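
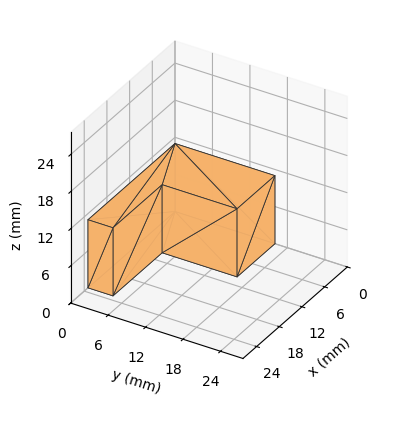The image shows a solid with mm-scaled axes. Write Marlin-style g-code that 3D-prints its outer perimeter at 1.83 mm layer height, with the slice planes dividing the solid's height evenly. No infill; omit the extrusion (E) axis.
Reading the render: the shape is an L-shaped prism: outer 23 × 16 mm, arm thicknesses ≈ 4 mm (horizontal) and 10 mm (vertical), extruded 11 mm in z (dimensions read to the nearest mm from the axis ticks). For the g-code, the solid's height is divided into equal slices at the stated Δz and each level perimeter traced with G1 moves after a G0 lift.

; perimeter-only toolpath
G21 ; units = mm
G90 ; absolute positioning
G28 ; home
; layer 1
G0 Z1.83
G0 X0.00 Y0.00
G1 X23.00 Y0.00
G1 X23.00 Y4.00
G1 X10.00 Y4.00
G1 X10.00 Y16.00
G1 X0.00 Y16.00
G1 X0.00 Y0.00
; layer 2
G0 Z3.67
G0 X0.00 Y0.00
G1 X23.00 Y0.00
G1 X23.00 Y4.00
G1 X10.00 Y4.00
G1 X10.00 Y16.00
G1 X0.00 Y16.00
G1 X0.00 Y0.00
; layer 3
G0 Z5.50
G0 X0.00 Y0.00
G1 X23.00 Y0.00
G1 X23.00 Y4.00
G1 X10.00 Y4.00
G1 X10.00 Y16.00
G1 X0.00 Y16.00
G1 X0.00 Y0.00
; layer 4
G0 Z7.33
G0 X0.00 Y0.00
G1 X23.00 Y0.00
G1 X23.00 Y4.00
G1 X10.00 Y4.00
G1 X10.00 Y16.00
G1 X0.00 Y16.00
G1 X0.00 Y0.00
; layer 5
G0 Z9.17
G0 X0.00 Y0.00
G1 X23.00 Y0.00
G1 X23.00 Y4.00
G1 X10.00 Y4.00
G1 X10.00 Y16.00
G1 X0.00 Y16.00
G1 X0.00 Y0.00
; layer 6
G0 Z11.00
G0 X0.00 Y0.00
G1 X23.00 Y0.00
G1 X23.00 Y4.00
G1 X10.00 Y4.00
G1 X10.00 Y16.00
G1 X0.00 Y16.00
G1 X0.00 Y0.00
M2 ; end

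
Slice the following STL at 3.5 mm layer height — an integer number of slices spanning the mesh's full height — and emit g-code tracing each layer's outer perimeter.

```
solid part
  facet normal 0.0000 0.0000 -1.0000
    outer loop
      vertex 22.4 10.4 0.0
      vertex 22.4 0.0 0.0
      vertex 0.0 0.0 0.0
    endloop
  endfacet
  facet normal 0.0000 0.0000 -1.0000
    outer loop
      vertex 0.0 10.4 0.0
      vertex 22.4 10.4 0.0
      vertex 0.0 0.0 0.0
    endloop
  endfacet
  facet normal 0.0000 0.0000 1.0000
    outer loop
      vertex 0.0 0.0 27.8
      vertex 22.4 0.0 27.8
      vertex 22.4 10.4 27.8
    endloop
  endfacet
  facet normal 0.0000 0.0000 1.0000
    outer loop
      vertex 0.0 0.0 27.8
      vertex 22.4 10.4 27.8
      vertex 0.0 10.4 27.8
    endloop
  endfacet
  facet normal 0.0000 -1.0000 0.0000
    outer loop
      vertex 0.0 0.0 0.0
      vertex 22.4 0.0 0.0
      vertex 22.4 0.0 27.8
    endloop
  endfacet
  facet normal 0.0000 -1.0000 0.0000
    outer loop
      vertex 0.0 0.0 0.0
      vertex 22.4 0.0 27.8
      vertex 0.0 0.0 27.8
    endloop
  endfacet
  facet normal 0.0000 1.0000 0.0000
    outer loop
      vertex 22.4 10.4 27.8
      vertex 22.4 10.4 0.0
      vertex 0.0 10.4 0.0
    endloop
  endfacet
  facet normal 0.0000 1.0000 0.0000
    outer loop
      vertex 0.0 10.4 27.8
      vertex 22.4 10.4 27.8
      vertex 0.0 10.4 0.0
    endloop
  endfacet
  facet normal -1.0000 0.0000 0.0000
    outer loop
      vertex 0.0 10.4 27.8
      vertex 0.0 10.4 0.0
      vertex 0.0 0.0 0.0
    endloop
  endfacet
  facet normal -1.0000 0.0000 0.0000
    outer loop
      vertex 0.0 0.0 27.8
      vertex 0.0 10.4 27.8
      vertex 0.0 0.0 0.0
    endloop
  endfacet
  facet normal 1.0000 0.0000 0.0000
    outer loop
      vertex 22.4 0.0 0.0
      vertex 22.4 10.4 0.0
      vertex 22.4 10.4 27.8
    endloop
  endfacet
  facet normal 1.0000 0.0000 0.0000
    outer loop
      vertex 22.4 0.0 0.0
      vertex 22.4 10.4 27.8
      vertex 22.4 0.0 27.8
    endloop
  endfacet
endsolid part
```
; perimeter-only toolpath
G21 ; units = mm
G90 ; absolute positioning
G28 ; home
; layer 1
G0 Z3.5
G0 X0.0 Y0.0
G1 X22.4 Y0.0
G1 X22.4 Y10.4
G1 X0.0 Y10.4
G1 X0.0 Y0.0
; layer 2
G0 Z7.0
G0 X0.0 Y0.0
G1 X22.4 Y0.0
G1 X22.4 Y10.4
G1 X0.0 Y10.4
G1 X0.0 Y0.0
; layer 3
G0 Z10.4
G0 X0.0 Y0.0
G1 X22.4 Y0.0
G1 X22.4 Y10.4
G1 X0.0 Y10.4
G1 X0.0 Y0.0
; layer 4
G0 Z13.9
G0 X0.0 Y0.0
G1 X22.4 Y0.0
G1 X22.4 Y10.4
G1 X0.0 Y10.4
G1 X0.0 Y0.0
; layer 5
G0 Z17.4
G0 X0.0 Y0.0
G1 X22.4 Y0.0
G1 X22.4 Y10.4
G1 X0.0 Y10.4
G1 X0.0 Y0.0
; layer 6
G0 Z20.9
G0 X0.0 Y0.0
G1 X22.4 Y0.0
G1 X22.4 Y10.4
G1 X0.0 Y10.4
G1 X0.0 Y0.0
; layer 7
G0 Z24.3
G0 X0.0 Y0.0
G1 X22.4 Y0.0
G1 X22.4 Y10.4
G1 X0.0 Y10.4
G1 X0.0 Y0.0
; layer 8
G0 Z27.8
G0 X0.0 Y0.0
G1 X22.4 Y0.0
G1 X22.4 Y10.4
G1 X0.0 Y10.4
G1 X0.0 Y0.0
M2 ; end

The solid is a rectangular box, roughly 22.4 × 10.4 mm footprint and 27.8 mm tall. Slicing at Δz = 3.5 mm — 8 equal slices spanning the solid's height, so layer i sits at z = i·h/8 — gives 8 non-empty perimeters. Each is a 4-segment closed polygon; G0 lifts to the layer z and rapids to the start vertex, then G1 traces the edges.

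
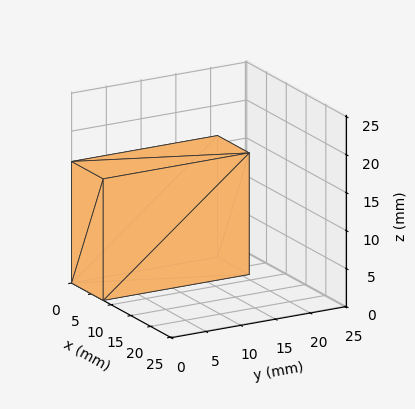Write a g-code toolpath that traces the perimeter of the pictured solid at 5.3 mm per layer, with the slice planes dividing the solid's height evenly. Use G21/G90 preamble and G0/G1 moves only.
Reading the render: the shape is a rectangular box, roughly 8 × 21 mm footprint and 16 mm tall (dimensions read to the nearest mm from the axis ticks). For the g-code, the solid's height is divided into equal slices at the stated Δz and each level perimeter traced with G1 moves after a G0 lift.

; perimeter-only toolpath
G21 ; units = mm
G90 ; absolute positioning
G28 ; home
; layer 1
G0 Z5.3
G0 X0.0 Y0.0
G1 X8.0 Y0.0
G1 X8.0 Y21.0
G1 X0.0 Y21.0
G1 X0.0 Y0.0
; layer 2
G0 Z10.7
G0 X0.0 Y0.0
G1 X8.0 Y0.0
G1 X8.0 Y21.0
G1 X0.0 Y21.0
G1 X0.0 Y0.0
; layer 3
G0 Z16.0
G0 X0.0 Y0.0
G1 X8.0 Y0.0
G1 X8.0 Y21.0
G1 X0.0 Y21.0
G1 X0.0 Y0.0
M2 ; end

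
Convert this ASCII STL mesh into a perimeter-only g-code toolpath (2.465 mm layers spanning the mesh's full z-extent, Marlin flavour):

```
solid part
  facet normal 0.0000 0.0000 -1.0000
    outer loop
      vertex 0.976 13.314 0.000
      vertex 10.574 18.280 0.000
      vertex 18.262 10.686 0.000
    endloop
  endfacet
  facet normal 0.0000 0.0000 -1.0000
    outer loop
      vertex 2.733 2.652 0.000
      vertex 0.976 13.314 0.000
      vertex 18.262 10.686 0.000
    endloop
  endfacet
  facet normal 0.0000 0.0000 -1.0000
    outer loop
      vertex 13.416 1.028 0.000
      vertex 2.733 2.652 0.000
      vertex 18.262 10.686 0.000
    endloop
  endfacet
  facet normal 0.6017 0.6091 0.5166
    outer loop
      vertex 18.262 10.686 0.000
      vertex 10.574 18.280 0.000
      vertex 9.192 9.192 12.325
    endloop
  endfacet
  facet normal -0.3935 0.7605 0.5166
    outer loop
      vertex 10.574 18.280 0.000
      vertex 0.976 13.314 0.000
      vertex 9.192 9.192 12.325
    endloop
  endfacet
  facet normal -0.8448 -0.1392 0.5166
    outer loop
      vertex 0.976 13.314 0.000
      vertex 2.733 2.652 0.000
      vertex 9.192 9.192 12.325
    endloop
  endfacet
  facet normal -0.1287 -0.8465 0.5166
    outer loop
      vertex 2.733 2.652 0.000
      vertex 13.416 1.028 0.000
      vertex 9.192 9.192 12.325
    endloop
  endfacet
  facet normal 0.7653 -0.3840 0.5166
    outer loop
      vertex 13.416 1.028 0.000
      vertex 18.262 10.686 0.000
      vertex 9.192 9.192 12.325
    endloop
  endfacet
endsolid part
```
; perimeter-only toolpath
G21 ; units = mm
G90 ; absolute positioning
G28 ; home
; layer 1
G0 Z2.465
G0 X16.448 Y10.387
G1 X10.298 Y16.462
G1 X2.619 Y12.490
G1 X4.025 Y3.960
G1 X12.571 Y2.661
G1 X16.448 Y10.387
; layer 2
G0 Z4.930
G0 X14.634 Y10.088
G1 X10.021 Y14.645
G1 X4.262 Y11.665
G1 X5.317 Y5.268
G1 X11.726 Y4.294
G1 X14.634 Y10.088
; layer 3
G0 Z7.395
G0 X12.820 Y9.790
G1 X9.745 Y12.827
G1 X5.906 Y10.841
G1 X6.608 Y6.576
G1 X10.882 Y5.926
G1 X12.820 Y9.790
; layer 4
G0 Z9.860
G0 X11.006 Y9.491
G1 X9.468 Y11.010
G1 X7.549 Y10.016
G1 X7.900 Y7.884
G1 X10.037 Y7.559
G1 X11.006 Y9.491
M2 ; end

The solid is a regular 5-sided pyramid, base circumscribed radius ≈ 9.19 mm, apex at z ≈ 12.3 mm. Slicing at Δz = 2.465 mm — 5 equal slices spanning the solid's height, so layer i sits at z = i·h/5 — gives 4 non-empty perimeters. Each is a 5-segment closed polygon; G0 lifts to the layer z and rapids to the start vertex, then G1 traces the edges. The cross-section shrinks linearly with z (the slice at the apex is degenerate and omitted).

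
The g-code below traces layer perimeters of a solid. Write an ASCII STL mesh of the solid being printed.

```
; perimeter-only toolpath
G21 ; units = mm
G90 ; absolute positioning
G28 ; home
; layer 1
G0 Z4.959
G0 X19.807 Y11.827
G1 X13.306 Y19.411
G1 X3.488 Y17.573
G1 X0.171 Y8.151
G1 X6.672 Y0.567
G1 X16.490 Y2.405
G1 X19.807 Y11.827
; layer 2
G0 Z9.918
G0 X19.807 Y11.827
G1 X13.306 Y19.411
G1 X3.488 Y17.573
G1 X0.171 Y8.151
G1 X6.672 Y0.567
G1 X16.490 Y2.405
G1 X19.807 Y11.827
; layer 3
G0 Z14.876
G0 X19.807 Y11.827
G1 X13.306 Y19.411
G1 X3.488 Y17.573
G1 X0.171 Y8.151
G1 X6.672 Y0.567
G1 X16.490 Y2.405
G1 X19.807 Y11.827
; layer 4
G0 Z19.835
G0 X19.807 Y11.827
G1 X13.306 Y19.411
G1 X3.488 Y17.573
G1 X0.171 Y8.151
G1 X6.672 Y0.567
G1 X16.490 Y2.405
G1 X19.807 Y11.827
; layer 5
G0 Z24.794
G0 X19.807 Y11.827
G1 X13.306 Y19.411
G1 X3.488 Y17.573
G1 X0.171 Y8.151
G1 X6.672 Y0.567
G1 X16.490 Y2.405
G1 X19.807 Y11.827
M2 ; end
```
solid part
  facet normal 0.0000 0.0000 -1.0000
    outer loop
      vertex 3.488 17.573 0.000
      vertex 13.306 19.411 0.000
      vertex 19.807 11.827 0.000
    endloop
  endfacet
  facet normal 0.0000 0.0000 -1.0000
    outer loop
      vertex 0.171 8.151 0.000
      vertex 3.488 17.573 0.000
      vertex 19.807 11.827 0.000
    endloop
  endfacet
  facet normal 0.0000 0.0000 -1.0000
    outer loop
      vertex 6.672 0.567 0.000
      vertex 0.171 8.151 0.000
      vertex 19.807 11.827 0.000
    endloop
  endfacet
  facet normal 0.0000 0.0000 -1.0000
    outer loop
      vertex 16.490 2.405 0.000
      vertex 6.672 0.567 0.000
      vertex 19.807 11.827 0.000
    endloop
  endfacet
  facet normal 0.0000 0.0000 1.0000
    outer loop
      vertex 19.807 11.827 24.794
      vertex 13.306 19.411 24.794
      vertex 3.488 17.573 24.794
    endloop
  endfacet
  facet normal 0.0000 0.0000 1.0000
    outer loop
      vertex 19.807 11.827 24.794
      vertex 3.488 17.573 24.794
      vertex 0.171 8.151 24.794
    endloop
  endfacet
  facet normal 0.0000 0.0000 1.0000
    outer loop
      vertex 19.807 11.827 24.794
      vertex 0.171 8.151 24.794
      vertex 6.672 0.567 24.794
    endloop
  endfacet
  facet normal 0.0000 0.0000 1.0000
    outer loop
      vertex 19.807 11.827 24.794
      vertex 6.672 0.567 24.794
      vertex 16.490 2.405 24.794
    endloop
  endfacet
  facet normal 0.7592 0.6508 0.0000
    outer loop
      vertex 19.807 11.827 0.000
      vertex 13.306 19.411 0.000
      vertex 13.306 19.411 24.794
    endloop
  endfacet
  facet normal 0.7592 0.6508 0.0000
    outer loop
      vertex 19.807 11.827 0.000
      vertex 13.306 19.411 24.794
      vertex 19.807 11.827 24.794
    endloop
  endfacet
  facet normal -0.1840 0.9829 0.0000
    outer loop
      vertex 13.306 19.411 0.000
      vertex 3.488 17.573 0.000
      vertex 3.488 17.573 24.794
    endloop
  endfacet
  facet normal -0.1840 0.9829 0.0000
    outer loop
      vertex 13.306 19.411 0.000
      vertex 3.488 17.573 24.794
      vertex 13.306 19.411 24.794
    endloop
  endfacet
  facet normal -0.9433 0.3321 0.0000
    outer loop
      vertex 3.488 17.573 0.000
      vertex 0.171 8.151 0.000
      vertex 0.171 8.151 24.794
    endloop
  endfacet
  facet normal -0.9433 0.3321 0.0000
    outer loop
      vertex 3.488 17.573 0.000
      vertex 0.171 8.151 24.794
      vertex 3.488 17.573 24.794
    endloop
  endfacet
  facet normal -0.7592 -0.6508 0.0000
    outer loop
      vertex 0.171 8.151 0.000
      vertex 6.672 0.567 0.000
      vertex 6.672 0.567 24.794
    endloop
  endfacet
  facet normal -0.7592 -0.6508 0.0000
    outer loop
      vertex 0.171 8.151 0.000
      vertex 6.672 0.567 24.794
      vertex 0.171 8.151 24.794
    endloop
  endfacet
  facet normal 0.1840 -0.9829 0.0000
    outer loop
      vertex 6.672 0.567 0.000
      vertex 16.490 2.405 0.000
      vertex 16.490 2.405 24.794
    endloop
  endfacet
  facet normal 0.1840 -0.9829 0.0000
    outer loop
      vertex 6.672 0.567 0.000
      vertex 16.490 2.405 24.794
      vertex 6.672 0.567 24.794
    endloop
  endfacet
  facet normal 0.9433 -0.3321 0.0000
    outer loop
      vertex 16.490 2.405 0.000
      vertex 19.807 11.827 0.000
      vertex 19.807 11.827 24.794
    endloop
  endfacet
  facet normal 0.9433 -0.3321 0.0000
    outer loop
      vertex 16.490 2.405 0.000
      vertex 19.807 11.827 24.794
      vertex 16.490 2.405 24.794
    endloop
  endfacet
endsolid part

The G0 Z moves step by Δz≈4.959 mm. Every layer's G1 loop is the same polygon, so the solid is a straight extrusion of it from z=0 to z≈24.8. Closing with flat bottom and top caps and triangulating gives 20 facets — a regular 6-sided prism (a cylinder approximated with 6 flat sides), circumscribed radius ≈ 9.99 mm, height ≈ 24.8 mm.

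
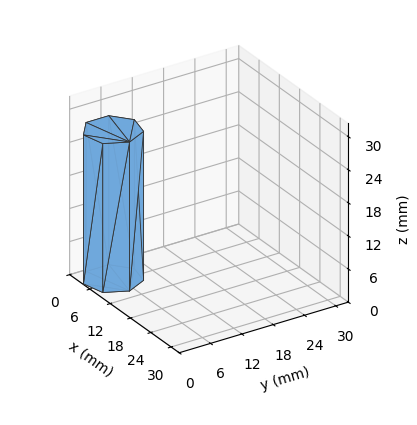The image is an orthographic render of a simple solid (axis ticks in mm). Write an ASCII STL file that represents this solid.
Reading the render: the shape is a regular 7-sided prism (a cylinder approximated with 7 flat sides), circumscribed radius ≈ 5 mm, height ≈ 27 mm (dimensions read to the nearest mm from the axis ticks). For the STL, each face is triangulated and given an outward normal.

solid part
  facet normal 0.0000 0.0000 -1.0000
    outer loop
      vertex 3.887 9.875 0.000
      vertex 8.117 8.909 0.000
      vertex 10.000 5.000 0.000
    endloop
  endfacet
  facet normal 0.0000 0.0000 -1.0000
    outer loop
      vertex 0.495 7.169 0.000
      vertex 3.887 9.875 0.000
      vertex 10.000 5.000 0.000
    endloop
  endfacet
  facet normal 0.0000 0.0000 -1.0000
    outer loop
      vertex 0.495 2.831 0.000
      vertex 0.495 7.169 0.000
      vertex 10.000 5.000 0.000
    endloop
  endfacet
  facet normal 0.0000 0.0000 -1.0000
    outer loop
      vertex 3.887 0.125 0.000
      vertex 0.495 2.831 0.000
      vertex 10.000 5.000 0.000
    endloop
  endfacet
  facet normal 0.0000 0.0000 -1.0000
    outer loop
      vertex 8.117 1.091 0.000
      vertex 3.887 0.125 0.000
      vertex 10.000 5.000 0.000
    endloop
  endfacet
  facet normal 0.0000 0.0000 1.0000
    outer loop
      vertex 10.000 5.000 27.000
      vertex 8.117 8.909 27.000
      vertex 3.887 9.875 27.000
    endloop
  endfacet
  facet normal 0.0000 0.0000 1.0000
    outer loop
      vertex 10.000 5.000 27.000
      vertex 3.887 9.875 27.000
      vertex 0.495 7.169 27.000
    endloop
  endfacet
  facet normal 0.0000 0.0000 1.0000
    outer loop
      vertex 10.000 5.000 27.000
      vertex 0.495 7.169 27.000
      vertex 0.495 2.831 27.000
    endloop
  endfacet
  facet normal 0.0000 0.0000 1.0000
    outer loop
      vertex 10.000 5.000 27.000
      vertex 0.495 2.831 27.000
      vertex 3.887 0.125 27.000
    endloop
  endfacet
  facet normal 0.0000 0.0000 1.0000
    outer loop
      vertex 10.000 5.000 27.000
      vertex 3.887 0.125 27.000
      vertex 8.117 1.091 27.000
    endloop
  endfacet
  facet normal 0.9009 0.4340 0.0000
    outer loop
      vertex 10.000 5.000 0.000
      vertex 8.117 8.909 0.000
      vertex 8.117 8.909 27.000
    endloop
  endfacet
  facet normal 0.9009 0.4340 0.0000
    outer loop
      vertex 10.000 5.000 0.000
      vertex 8.117 8.909 27.000
      vertex 10.000 5.000 27.000
    endloop
  endfacet
  facet normal 0.2226 0.9749 0.0000
    outer loop
      vertex 8.117 8.909 0.000
      vertex 3.887 9.875 0.000
      vertex 3.887 9.875 27.000
    endloop
  endfacet
  facet normal 0.2226 0.9749 0.0000
    outer loop
      vertex 8.117 8.909 0.000
      vertex 3.887 9.875 27.000
      vertex 8.117 8.909 27.000
    endloop
  endfacet
  facet normal -0.6236 0.7817 0.0000
    outer loop
      vertex 3.887 9.875 0.000
      vertex 0.495 7.169 0.000
      vertex 0.495 7.169 27.000
    endloop
  endfacet
  facet normal -0.6236 0.7817 0.0000
    outer loop
      vertex 3.887 9.875 0.000
      vertex 0.495 7.169 27.000
      vertex 3.887 9.875 27.000
    endloop
  endfacet
  facet normal -1.0000 0.0000 0.0000
    outer loop
      vertex 0.495 7.169 0.000
      vertex 0.495 2.831 0.000
      vertex 0.495 2.831 27.000
    endloop
  endfacet
  facet normal -1.0000 0.0000 0.0000
    outer loop
      vertex 0.495 7.169 0.000
      vertex 0.495 2.831 27.000
      vertex 0.495 7.169 27.000
    endloop
  endfacet
  facet normal -0.6236 -0.7817 0.0000
    outer loop
      vertex 0.495 2.831 0.000
      vertex 3.887 0.125 0.000
      vertex 3.887 0.125 27.000
    endloop
  endfacet
  facet normal -0.6236 -0.7817 0.0000
    outer loop
      vertex 0.495 2.831 0.000
      vertex 3.887 0.125 27.000
      vertex 0.495 2.831 27.000
    endloop
  endfacet
  facet normal 0.2226 -0.9749 0.0000
    outer loop
      vertex 3.887 0.125 0.000
      vertex 8.117 1.091 0.000
      vertex 8.117 1.091 27.000
    endloop
  endfacet
  facet normal 0.2226 -0.9749 0.0000
    outer loop
      vertex 3.887 0.125 0.000
      vertex 8.117 1.091 27.000
      vertex 3.887 0.125 27.000
    endloop
  endfacet
  facet normal 0.9009 -0.4340 0.0000
    outer loop
      vertex 8.117 1.091 0.000
      vertex 10.000 5.000 0.000
      vertex 10.000 5.000 27.000
    endloop
  endfacet
  facet normal 0.9009 -0.4340 0.0000
    outer loop
      vertex 8.117 1.091 0.000
      vertex 10.000 5.000 27.000
      vertex 8.117 1.091 27.000
    endloop
  endfacet
endsolid part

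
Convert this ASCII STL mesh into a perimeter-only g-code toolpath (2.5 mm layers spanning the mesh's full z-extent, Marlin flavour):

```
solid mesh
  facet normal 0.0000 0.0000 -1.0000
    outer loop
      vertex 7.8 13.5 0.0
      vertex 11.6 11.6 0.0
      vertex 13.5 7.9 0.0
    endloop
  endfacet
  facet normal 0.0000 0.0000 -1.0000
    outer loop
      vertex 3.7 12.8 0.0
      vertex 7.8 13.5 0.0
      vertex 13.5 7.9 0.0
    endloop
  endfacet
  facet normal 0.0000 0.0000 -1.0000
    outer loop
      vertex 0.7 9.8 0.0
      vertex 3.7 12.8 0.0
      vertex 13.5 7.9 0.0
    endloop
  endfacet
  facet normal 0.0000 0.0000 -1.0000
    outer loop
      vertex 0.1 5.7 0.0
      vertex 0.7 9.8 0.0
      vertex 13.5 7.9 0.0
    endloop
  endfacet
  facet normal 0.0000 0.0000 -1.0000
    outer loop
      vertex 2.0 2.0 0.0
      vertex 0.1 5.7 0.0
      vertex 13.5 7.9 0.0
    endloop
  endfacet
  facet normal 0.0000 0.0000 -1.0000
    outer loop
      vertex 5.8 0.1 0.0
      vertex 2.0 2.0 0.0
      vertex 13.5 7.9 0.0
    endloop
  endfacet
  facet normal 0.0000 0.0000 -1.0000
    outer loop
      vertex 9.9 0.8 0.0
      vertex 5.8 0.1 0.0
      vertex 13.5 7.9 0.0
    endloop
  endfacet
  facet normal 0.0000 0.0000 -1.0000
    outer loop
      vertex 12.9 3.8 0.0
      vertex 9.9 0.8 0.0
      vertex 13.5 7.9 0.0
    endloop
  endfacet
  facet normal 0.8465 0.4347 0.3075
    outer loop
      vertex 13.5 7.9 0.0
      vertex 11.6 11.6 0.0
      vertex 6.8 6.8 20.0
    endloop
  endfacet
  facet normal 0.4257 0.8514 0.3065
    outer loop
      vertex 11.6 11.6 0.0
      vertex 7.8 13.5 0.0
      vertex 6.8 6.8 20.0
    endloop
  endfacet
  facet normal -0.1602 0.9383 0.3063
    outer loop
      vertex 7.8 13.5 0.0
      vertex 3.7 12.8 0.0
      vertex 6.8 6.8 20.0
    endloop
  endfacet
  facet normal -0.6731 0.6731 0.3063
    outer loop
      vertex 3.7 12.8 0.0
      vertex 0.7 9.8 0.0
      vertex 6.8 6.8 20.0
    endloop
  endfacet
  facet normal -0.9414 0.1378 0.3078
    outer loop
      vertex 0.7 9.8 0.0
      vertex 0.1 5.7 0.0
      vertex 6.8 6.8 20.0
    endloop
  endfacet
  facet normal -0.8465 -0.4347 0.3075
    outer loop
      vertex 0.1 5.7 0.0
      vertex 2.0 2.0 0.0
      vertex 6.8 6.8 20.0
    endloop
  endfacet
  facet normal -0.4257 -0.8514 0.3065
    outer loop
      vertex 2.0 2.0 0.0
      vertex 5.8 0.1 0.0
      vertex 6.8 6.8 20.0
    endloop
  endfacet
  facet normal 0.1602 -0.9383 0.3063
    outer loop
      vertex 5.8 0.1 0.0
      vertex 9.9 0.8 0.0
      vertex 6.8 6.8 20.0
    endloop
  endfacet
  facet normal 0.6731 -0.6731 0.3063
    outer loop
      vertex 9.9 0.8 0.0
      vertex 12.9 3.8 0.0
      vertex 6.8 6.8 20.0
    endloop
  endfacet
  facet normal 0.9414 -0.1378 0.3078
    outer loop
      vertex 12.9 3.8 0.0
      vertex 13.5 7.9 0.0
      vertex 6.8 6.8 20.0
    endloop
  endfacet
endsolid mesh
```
; perimeter-only toolpath
G21 ; units = mm
G90 ; absolute positioning
G28 ; home
; layer 1
G0 Z2.5
G0 X12.7 Y7.8
G1 X11.0 Y11.0
G1 X7.7 Y12.7
G1 X4.1 Y12.1
G1 X1.5 Y9.4
G1 X0.9 Y5.8
G1 X2.6 Y2.6
G1 X5.9 Y0.9
G1 X9.5 Y1.6
G1 X12.1 Y4.2
G1 X12.7 Y7.8
; layer 2
G0 Z5.0
G0 X11.8 Y7.6
G1 X10.4 Y10.4
G1 X7.5 Y11.8
G1 X4.5 Y11.3
G1 X2.2 Y9.1
G1 X1.8 Y6.0
G1 X3.2 Y3.2
G1 X6.0 Y1.8
G1 X9.1 Y2.3
G1 X11.4 Y4.5
G1 X11.8 Y7.6
; layer 3
G0 Z7.5
G0 X11.0 Y7.5
G1 X9.8 Y9.8
G1 X7.4 Y11.0
G1 X4.9 Y10.6
G1 X3.0 Y8.7
G1 X2.6 Y6.1
G1 X3.8 Y3.8
G1 X6.2 Y2.6
G1 X8.7 Y3.0
G1 X10.6 Y4.9
G1 X11.0 Y7.5
; layer 4
G0 Z10.0
G0 X10.2 Y7.3
G1 X9.2 Y9.2
G1 X7.3 Y10.2
G1 X5.2 Y9.8
G1 X3.8 Y8.3
G1 X3.4 Y6.2
G1 X4.4 Y4.4
G1 X6.3 Y3.4
G1 X8.3 Y3.8
G1 X9.8 Y5.3
G1 X10.2 Y7.3
; layer 5
G0 Z12.5
G0 X9.3 Y7.2
G1 X8.6 Y8.6
G1 X7.2 Y9.3
G1 X5.6 Y9.1
G1 X4.5 Y7.9
G1 X4.3 Y6.4
G1 X5.0 Y5.0
G1 X6.4 Y4.3
G1 X8.0 Y4.5
G1 X9.1 Y5.7
G1 X9.3 Y7.2
; layer 6
G0 Z15.0
G0 X8.5 Y7.1
G1 X8.0 Y8.0
G1 X7.0 Y8.5
G1 X6.0 Y8.3
G1 X5.3 Y7.5
G1 X5.1 Y6.5
G1 X5.6 Y5.6
G1 X6.5 Y5.1
G1 X7.6 Y5.3
G1 X8.3 Y6.0
G1 X8.5 Y7.1
; layer 7
G0 Z17.5
G0 X7.6 Y6.9
G1 X7.4 Y7.4
G1 X6.9 Y7.6
G1 X6.4 Y7.6
G1 X6.0 Y7.2
G1 X6.0 Y6.7
G1 X6.2 Y6.2
G1 X6.7 Y6.0
G1 X7.2 Y6.0
G1 X7.6 Y6.4
G1 X7.6 Y6.9
M2 ; end

The solid is a regular 10-sided pyramid, base circumscribed radius ≈ 6.8 mm, apex at z ≈ 20 mm. Slicing at Δz = 2.5 mm — 8 equal slices spanning the solid's height, so layer i sits at z = i·h/8 — gives 7 non-empty perimeters. Each is a 10-segment closed polygon; G0 lifts to the layer z and rapids to the start vertex, then G1 traces the edges. The cross-section shrinks linearly with z (the slice at the apex is degenerate and omitted).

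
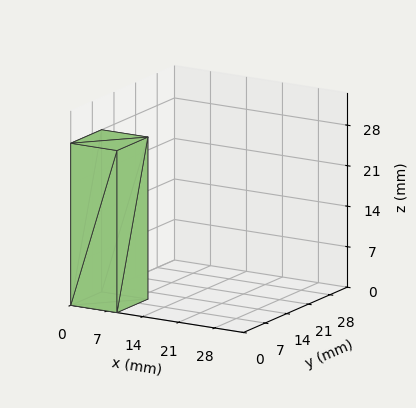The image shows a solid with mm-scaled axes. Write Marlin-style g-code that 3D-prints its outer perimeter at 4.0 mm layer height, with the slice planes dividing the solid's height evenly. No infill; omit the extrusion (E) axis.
Reading the render: the shape is a rectangular box, roughly 9 × 10 mm footprint and 28 mm tall (dimensions read to the nearest mm from the axis ticks). For the g-code, the solid's height is divided into equal slices at the stated Δz and each level perimeter traced with G1 moves after a G0 lift.

; perimeter-only toolpath
G21 ; units = mm
G90 ; absolute positioning
G28 ; home
; layer 1
G0 Z4.0
G0 X0.0 Y0.0
G1 X9.0 Y0.0
G1 X9.0 Y10.0
G1 X0.0 Y10.0
G1 X0.0 Y0.0
; layer 2
G0 Z8.0
G0 X0.0 Y0.0
G1 X9.0 Y0.0
G1 X9.0 Y10.0
G1 X0.0 Y10.0
G1 X0.0 Y0.0
; layer 3
G0 Z12.0
G0 X0.0 Y0.0
G1 X9.0 Y0.0
G1 X9.0 Y10.0
G1 X0.0 Y10.0
G1 X0.0 Y0.0
; layer 4
G0 Z16.0
G0 X0.0 Y0.0
G1 X9.0 Y0.0
G1 X9.0 Y10.0
G1 X0.0 Y10.0
G1 X0.0 Y0.0
; layer 5
G0 Z20.0
G0 X0.0 Y0.0
G1 X9.0 Y0.0
G1 X9.0 Y10.0
G1 X0.0 Y10.0
G1 X0.0 Y0.0
; layer 6
G0 Z24.0
G0 X0.0 Y0.0
G1 X9.0 Y0.0
G1 X9.0 Y10.0
G1 X0.0 Y10.0
G1 X0.0 Y0.0
; layer 7
G0 Z28.0
G0 X0.0 Y0.0
G1 X9.0 Y0.0
G1 X9.0 Y10.0
G1 X0.0 Y10.0
G1 X0.0 Y0.0
M2 ; end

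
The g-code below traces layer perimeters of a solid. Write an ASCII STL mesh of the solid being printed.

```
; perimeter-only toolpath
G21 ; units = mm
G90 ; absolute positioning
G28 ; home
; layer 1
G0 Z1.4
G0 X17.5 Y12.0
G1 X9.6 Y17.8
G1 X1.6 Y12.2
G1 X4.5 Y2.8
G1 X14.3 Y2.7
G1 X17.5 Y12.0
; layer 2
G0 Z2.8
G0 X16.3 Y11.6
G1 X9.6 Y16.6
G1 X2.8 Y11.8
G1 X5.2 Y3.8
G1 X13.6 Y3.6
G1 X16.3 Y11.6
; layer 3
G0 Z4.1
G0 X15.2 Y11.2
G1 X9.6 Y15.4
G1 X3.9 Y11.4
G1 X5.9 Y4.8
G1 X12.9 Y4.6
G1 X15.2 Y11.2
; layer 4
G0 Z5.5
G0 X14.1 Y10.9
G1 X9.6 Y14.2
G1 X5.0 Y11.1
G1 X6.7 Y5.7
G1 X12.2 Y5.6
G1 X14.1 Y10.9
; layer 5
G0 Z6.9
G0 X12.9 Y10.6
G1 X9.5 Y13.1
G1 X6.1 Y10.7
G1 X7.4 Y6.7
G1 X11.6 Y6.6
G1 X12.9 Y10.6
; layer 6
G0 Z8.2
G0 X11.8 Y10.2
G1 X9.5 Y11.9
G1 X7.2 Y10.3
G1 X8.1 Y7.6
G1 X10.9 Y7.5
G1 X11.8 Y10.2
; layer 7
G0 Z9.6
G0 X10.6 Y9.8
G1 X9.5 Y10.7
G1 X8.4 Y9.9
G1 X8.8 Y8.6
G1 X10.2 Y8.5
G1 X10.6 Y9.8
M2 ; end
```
solid part
  facet normal 0.0000 0.0000 -1.0000
    outer loop
      vertex 0.5 12.6 0.0
      vertex 9.6 19.0 0.0
      vertex 18.6 12.3 0.0
    endloop
  endfacet
  facet normal 0.0000 0.0000 -1.0000
    outer loop
      vertex 3.8 1.9 0.0
      vertex 0.5 12.6 0.0
      vertex 18.6 12.3 0.0
    endloop
  endfacet
  facet normal 0.0000 0.0000 -1.0000
    outer loop
      vertex 15.0 1.7 0.0
      vertex 3.8 1.9 0.0
      vertex 18.6 12.3 0.0
    endloop
  endfacet
  facet normal 0.4896 0.6577 0.5725
    outer loop
      vertex 18.6 12.3 0.0
      vertex 9.6 19.0 0.0
      vertex 9.5 9.5 11.0
    endloop
  endfacet
  facet normal -0.4710 0.6697 0.5741
    outer loop
      vertex 9.6 19.0 0.0
      vertex 0.5 12.6 0.0
      vertex 9.5 9.5 11.0
    endloop
  endfacet
  facet normal -0.7833 -0.2416 0.5728
    outer loop
      vertex 0.5 12.6 0.0
      vertex 3.8 1.9 0.0
      vertex 9.5 9.5 11.0
    endloop
  endfacet
  facet normal -0.0146 -0.8191 0.5735
    outer loop
      vertex 3.8 1.9 0.0
      vertex 15.0 1.7 0.0
      vertex 9.5 9.5 11.0
    endloop
  endfacet
  facet normal 0.7752 -0.2633 0.5743
    outer loop
      vertex 15.0 1.7 0.0
      vertex 18.6 12.3 0.0
      vertex 9.5 9.5 11.0
    endloop
  endfacet
endsolid part

The G0 Z moves step by Δz≈1.4 mm. The G1 loops shrink linearly with z, so the solid tapers from its base footprint up to z≈11. Closing with a flat bottom cap and the tapered top and triangulating gives 8 facets — a regular 5-sided pyramid, base circumscribed radius ≈ 9.5 mm, apex at z ≈ 11 mm.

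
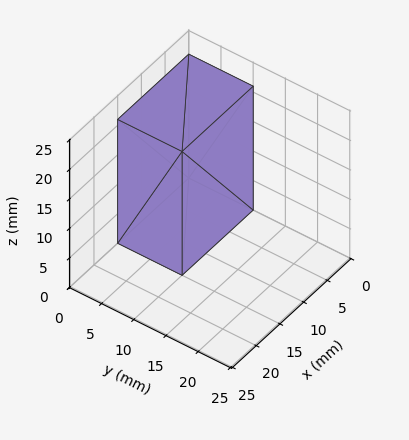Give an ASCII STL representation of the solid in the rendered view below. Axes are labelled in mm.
Reading the render: the shape is a rectangular box, roughly 15 × 10 mm footprint and 21 mm tall (dimensions read to the nearest mm from the axis ticks). For the STL, each face is triangulated and given an outward normal.

solid part
  facet normal 0.0000 0.0000 -1.0000
    outer loop
      vertex 15.000 10.000 0.000
      vertex 15.000 0.000 0.000
      vertex 0.000 0.000 0.000
    endloop
  endfacet
  facet normal 0.0000 0.0000 -1.0000
    outer loop
      vertex 0.000 10.000 0.000
      vertex 15.000 10.000 0.000
      vertex 0.000 0.000 0.000
    endloop
  endfacet
  facet normal 0.0000 0.0000 1.0000
    outer loop
      vertex 0.000 0.000 21.000
      vertex 15.000 0.000 21.000
      vertex 15.000 10.000 21.000
    endloop
  endfacet
  facet normal 0.0000 0.0000 1.0000
    outer loop
      vertex 0.000 0.000 21.000
      vertex 15.000 10.000 21.000
      vertex 0.000 10.000 21.000
    endloop
  endfacet
  facet normal 0.0000 -1.0000 0.0000
    outer loop
      vertex 0.000 0.000 0.000
      vertex 15.000 0.000 0.000
      vertex 15.000 0.000 21.000
    endloop
  endfacet
  facet normal 0.0000 -1.0000 0.0000
    outer loop
      vertex 0.000 0.000 0.000
      vertex 15.000 0.000 21.000
      vertex 0.000 0.000 21.000
    endloop
  endfacet
  facet normal 0.0000 1.0000 0.0000
    outer loop
      vertex 15.000 10.000 21.000
      vertex 15.000 10.000 0.000
      vertex 0.000 10.000 0.000
    endloop
  endfacet
  facet normal 0.0000 1.0000 0.0000
    outer loop
      vertex 0.000 10.000 21.000
      vertex 15.000 10.000 21.000
      vertex 0.000 10.000 0.000
    endloop
  endfacet
  facet normal -1.0000 0.0000 0.0000
    outer loop
      vertex 0.000 10.000 21.000
      vertex 0.000 10.000 0.000
      vertex 0.000 0.000 0.000
    endloop
  endfacet
  facet normal -1.0000 0.0000 0.0000
    outer loop
      vertex 0.000 0.000 21.000
      vertex 0.000 10.000 21.000
      vertex 0.000 0.000 0.000
    endloop
  endfacet
  facet normal 1.0000 0.0000 0.0000
    outer loop
      vertex 15.000 0.000 0.000
      vertex 15.000 10.000 0.000
      vertex 15.000 10.000 21.000
    endloop
  endfacet
  facet normal 1.0000 0.0000 0.0000
    outer loop
      vertex 15.000 0.000 0.000
      vertex 15.000 10.000 21.000
      vertex 15.000 0.000 21.000
    endloop
  endfacet
endsolid part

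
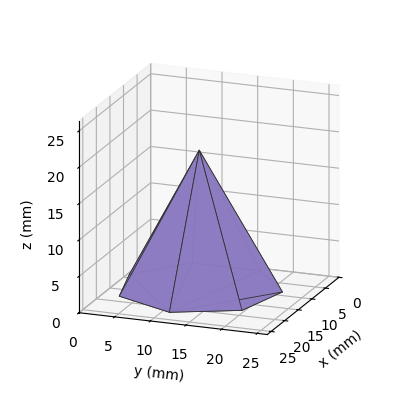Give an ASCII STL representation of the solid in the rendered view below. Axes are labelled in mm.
Reading the render: the shape is a regular 7-sided pyramid, base circumscribed radius ≈ 11 mm, apex at z ≈ 19 mm (dimensions read to the nearest mm from the axis ticks). For the STL, each face is triangulated and given an outward normal.

solid part
  facet normal 0.0000 0.0000 -1.0000
    outer loop
      vertex 8.552 21.724 0.000
      vertex 17.858 19.600 0.000
      vertex 22.000 11.000 0.000
    endloop
  endfacet
  facet normal 0.0000 0.0000 -1.0000
    outer loop
      vertex 1.089 15.773 0.000
      vertex 8.552 21.724 0.000
      vertex 22.000 11.000 0.000
    endloop
  endfacet
  facet normal 0.0000 0.0000 -1.0000
    outer loop
      vertex 1.089 6.227 0.000
      vertex 1.089 15.773 0.000
      vertex 22.000 11.000 0.000
    endloop
  endfacet
  facet normal 0.0000 0.0000 -1.0000
    outer loop
      vertex 8.552 0.276 0.000
      vertex 1.089 6.227 0.000
      vertex 22.000 11.000 0.000
    endloop
  endfacet
  facet normal 0.0000 0.0000 -1.0000
    outer loop
      vertex 17.858 2.400 0.000
      vertex 8.552 0.276 0.000
      vertex 22.000 11.000 0.000
    endloop
  endfacet
  facet normal 0.7988 0.3847 0.4625
    outer loop
      vertex 22.000 11.000 0.000
      vertex 17.858 19.600 0.000
      vertex 11.000 11.000 19.000
    endloop
  endfacet
  facet normal 0.1973 0.8644 0.4625
    outer loop
      vertex 17.858 19.600 0.000
      vertex 8.552 21.724 0.000
      vertex 11.000 11.000 19.000
    endloop
  endfacet
  facet normal -0.5528 0.6932 0.4625
    outer loop
      vertex 8.552 21.724 0.000
      vertex 1.089 15.773 0.000
      vertex 11.000 11.000 19.000
    endloop
  endfacet
  facet normal -0.8866 0.0000 0.4625
    outer loop
      vertex 1.089 15.773 0.000
      vertex 1.089 6.227 0.000
      vertex 11.000 11.000 19.000
    endloop
  endfacet
  facet normal -0.5528 -0.6932 0.4625
    outer loop
      vertex 1.089 6.227 0.000
      vertex 8.552 0.276 0.000
      vertex 11.000 11.000 19.000
    endloop
  endfacet
  facet normal 0.1973 -0.8644 0.4625
    outer loop
      vertex 8.552 0.276 0.000
      vertex 17.858 2.400 0.000
      vertex 11.000 11.000 19.000
    endloop
  endfacet
  facet normal 0.7988 -0.3847 0.4625
    outer loop
      vertex 17.858 2.400 0.000
      vertex 22.000 11.000 0.000
      vertex 11.000 11.000 19.000
    endloop
  endfacet
endsolid part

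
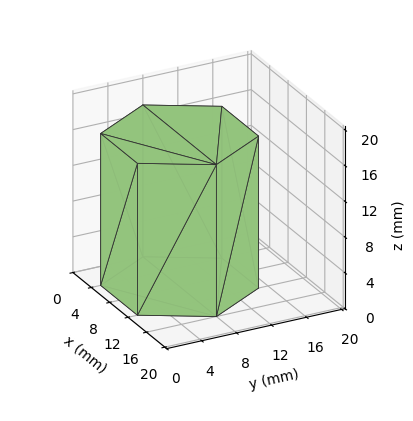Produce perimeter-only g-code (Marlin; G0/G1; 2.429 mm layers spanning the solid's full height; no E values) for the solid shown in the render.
Reading the render: the shape is a regular 6-sided prism (a cylinder approximated with 6 flat sides), circumscribed radius ≈ 8 mm, height ≈ 17 mm (dimensions read to the nearest mm from the axis ticks). For the g-code, the solid's height is divided into equal slices at the stated Δz and each level perimeter traced with G1 moves after a G0 lift.

; perimeter-only toolpath
G21 ; units = mm
G90 ; absolute positioning
G28 ; home
; layer 1
G0 Z2.429
G0 X16.000 Y8.000
G1 X12.000 Y14.928
G1 X4.000 Y14.928
G1 X0.000 Y8.000
G1 X4.000 Y1.072
G1 X12.000 Y1.072
G1 X16.000 Y8.000
; layer 2
G0 Z4.857
G0 X16.000 Y8.000
G1 X12.000 Y14.928
G1 X4.000 Y14.928
G1 X0.000 Y8.000
G1 X4.000 Y1.072
G1 X12.000 Y1.072
G1 X16.000 Y8.000
; layer 3
G0 Z7.286
G0 X16.000 Y8.000
G1 X12.000 Y14.928
G1 X4.000 Y14.928
G1 X0.000 Y8.000
G1 X4.000 Y1.072
G1 X12.000 Y1.072
G1 X16.000 Y8.000
; layer 4
G0 Z9.714
G0 X16.000 Y8.000
G1 X12.000 Y14.928
G1 X4.000 Y14.928
G1 X0.000 Y8.000
G1 X4.000 Y1.072
G1 X12.000 Y1.072
G1 X16.000 Y8.000
; layer 5
G0 Z12.143
G0 X16.000 Y8.000
G1 X12.000 Y14.928
G1 X4.000 Y14.928
G1 X0.000 Y8.000
G1 X4.000 Y1.072
G1 X12.000 Y1.072
G1 X16.000 Y8.000
; layer 6
G0 Z14.571
G0 X16.000 Y8.000
G1 X12.000 Y14.928
G1 X4.000 Y14.928
G1 X0.000 Y8.000
G1 X4.000 Y1.072
G1 X12.000 Y1.072
G1 X16.000 Y8.000
; layer 7
G0 Z17.000
G0 X16.000 Y8.000
G1 X12.000 Y14.928
G1 X4.000 Y14.928
G1 X0.000 Y8.000
G1 X4.000 Y1.072
G1 X12.000 Y1.072
G1 X16.000 Y8.000
M2 ; end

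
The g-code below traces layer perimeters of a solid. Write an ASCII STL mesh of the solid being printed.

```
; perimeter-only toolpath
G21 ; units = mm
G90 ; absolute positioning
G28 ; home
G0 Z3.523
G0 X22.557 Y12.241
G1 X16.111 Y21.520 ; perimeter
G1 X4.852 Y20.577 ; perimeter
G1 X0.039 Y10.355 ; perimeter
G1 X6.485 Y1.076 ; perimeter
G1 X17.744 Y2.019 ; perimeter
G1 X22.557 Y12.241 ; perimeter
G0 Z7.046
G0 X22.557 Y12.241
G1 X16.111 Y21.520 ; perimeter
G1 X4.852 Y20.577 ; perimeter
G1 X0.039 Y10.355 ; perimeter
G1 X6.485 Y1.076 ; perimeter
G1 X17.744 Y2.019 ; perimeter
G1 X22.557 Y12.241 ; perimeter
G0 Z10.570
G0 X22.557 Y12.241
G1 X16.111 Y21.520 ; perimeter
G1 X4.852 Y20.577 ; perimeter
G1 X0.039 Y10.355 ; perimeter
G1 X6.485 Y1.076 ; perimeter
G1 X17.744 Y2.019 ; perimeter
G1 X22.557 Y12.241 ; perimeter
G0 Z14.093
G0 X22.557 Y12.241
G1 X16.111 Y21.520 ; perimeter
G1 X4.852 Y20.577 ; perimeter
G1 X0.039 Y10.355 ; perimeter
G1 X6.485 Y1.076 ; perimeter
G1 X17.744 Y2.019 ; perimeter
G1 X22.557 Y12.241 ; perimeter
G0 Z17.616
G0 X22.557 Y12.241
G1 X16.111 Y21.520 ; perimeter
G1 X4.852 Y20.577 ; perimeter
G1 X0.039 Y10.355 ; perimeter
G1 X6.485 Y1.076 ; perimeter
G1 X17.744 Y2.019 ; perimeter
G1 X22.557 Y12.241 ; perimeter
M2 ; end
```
solid part
  facet normal 0.0000 0.0000 -1.0000
    outer loop
      vertex 4.852 20.577 0.000
      vertex 16.111 21.520 0.000
      vertex 22.557 12.241 0.000
    endloop
  endfacet
  facet normal 0.0000 0.0000 -1.0000
    outer loop
      vertex 0.039 10.355 0.000
      vertex 4.852 20.577 0.000
      vertex 22.557 12.241 0.000
    endloop
  endfacet
  facet normal 0.0000 0.0000 -1.0000
    outer loop
      vertex 6.485 1.076 0.000
      vertex 0.039 10.355 0.000
      vertex 22.557 12.241 0.000
    endloop
  endfacet
  facet normal 0.0000 0.0000 -1.0000
    outer loop
      vertex 17.744 2.019 0.000
      vertex 6.485 1.076 0.000
      vertex 22.557 12.241 0.000
    endloop
  endfacet
  facet normal 0.0000 0.0000 1.0000
    outer loop
      vertex 22.557 12.241 17.616
      vertex 16.111 21.520 17.616
      vertex 4.852 20.577 17.616
    endloop
  endfacet
  facet normal 0.0000 0.0000 1.0000
    outer loop
      vertex 22.557 12.241 17.616
      vertex 4.852 20.577 17.616
      vertex 0.039 10.355 17.616
    endloop
  endfacet
  facet normal 0.0000 0.0000 1.0000
    outer loop
      vertex 22.557 12.241 17.616
      vertex 0.039 10.355 17.616
      vertex 6.485 1.076 17.616
    endloop
  endfacet
  facet normal 0.0000 0.0000 1.0000
    outer loop
      vertex 22.557 12.241 17.616
      vertex 6.485 1.076 17.616
      vertex 17.744 2.019 17.616
    endloop
  endfacet
  facet normal 0.8213 0.5705 0.0000
    outer loop
      vertex 22.557 12.241 0.000
      vertex 16.111 21.520 0.000
      vertex 16.111 21.520 17.616
    endloop
  endfacet
  facet normal 0.8213 0.5705 0.0000
    outer loop
      vertex 22.557 12.241 0.000
      vertex 16.111 21.520 17.616
      vertex 22.557 12.241 17.616
    endloop
  endfacet
  facet normal -0.0835 0.9965 0.0000
    outer loop
      vertex 16.111 21.520 0.000
      vertex 4.852 20.577 0.000
      vertex 4.852 20.577 17.616
    endloop
  endfacet
  facet normal -0.0835 0.9965 0.0000
    outer loop
      vertex 16.111 21.520 0.000
      vertex 4.852 20.577 17.616
      vertex 16.111 21.520 17.616
    endloop
  endfacet
  facet normal -0.9047 0.4260 0.0000
    outer loop
      vertex 4.852 20.577 0.000
      vertex 0.039 10.355 0.000
      vertex 0.039 10.355 17.616
    endloop
  endfacet
  facet normal -0.9047 0.4260 0.0000
    outer loop
      vertex 4.852 20.577 0.000
      vertex 0.039 10.355 17.616
      vertex 4.852 20.577 17.616
    endloop
  endfacet
  facet normal -0.8213 -0.5705 0.0000
    outer loop
      vertex 0.039 10.355 0.000
      vertex 6.485 1.076 0.000
      vertex 6.485 1.076 17.616
    endloop
  endfacet
  facet normal -0.8213 -0.5705 0.0000
    outer loop
      vertex 0.039 10.355 0.000
      vertex 6.485 1.076 17.616
      vertex 0.039 10.355 17.616
    endloop
  endfacet
  facet normal 0.0835 -0.9965 0.0000
    outer loop
      vertex 6.485 1.076 0.000
      vertex 17.744 2.019 0.000
      vertex 17.744 2.019 17.616
    endloop
  endfacet
  facet normal 0.0835 -0.9965 0.0000
    outer loop
      vertex 6.485 1.076 0.000
      vertex 17.744 2.019 17.616
      vertex 6.485 1.076 17.616
    endloop
  endfacet
  facet normal 0.9047 -0.4260 0.0000
    outer loop
      vertex 17.744 2.019 0.000
      vertex 22.557 12.241 0.000
      vertex 22.557 12.241 17.616
    endloop
  endfacet
  facet normal 0.9047 -0.4260 0.0000
    outer loop
      vertex 17.744 2.019 0.000
      vertex 22.557 12.241 17.616
      vertex 17.744 2.019 17.616
    endloop
  endfacet
endsolid part

The G0 Z moves step by Δz≈3.523 mm. Every layer's G1 loop is the same polygon, so the solid is a straight extrusion of it from z=0 to z≈17.6. Closing with flat bottom and top caps and triangulating gives 20 facets — a regular 6-sided prism (a cylinder approximated with 6 flat sides), circumscribed radius ≈ 11.3 mm, height ≈ 17.6 mm.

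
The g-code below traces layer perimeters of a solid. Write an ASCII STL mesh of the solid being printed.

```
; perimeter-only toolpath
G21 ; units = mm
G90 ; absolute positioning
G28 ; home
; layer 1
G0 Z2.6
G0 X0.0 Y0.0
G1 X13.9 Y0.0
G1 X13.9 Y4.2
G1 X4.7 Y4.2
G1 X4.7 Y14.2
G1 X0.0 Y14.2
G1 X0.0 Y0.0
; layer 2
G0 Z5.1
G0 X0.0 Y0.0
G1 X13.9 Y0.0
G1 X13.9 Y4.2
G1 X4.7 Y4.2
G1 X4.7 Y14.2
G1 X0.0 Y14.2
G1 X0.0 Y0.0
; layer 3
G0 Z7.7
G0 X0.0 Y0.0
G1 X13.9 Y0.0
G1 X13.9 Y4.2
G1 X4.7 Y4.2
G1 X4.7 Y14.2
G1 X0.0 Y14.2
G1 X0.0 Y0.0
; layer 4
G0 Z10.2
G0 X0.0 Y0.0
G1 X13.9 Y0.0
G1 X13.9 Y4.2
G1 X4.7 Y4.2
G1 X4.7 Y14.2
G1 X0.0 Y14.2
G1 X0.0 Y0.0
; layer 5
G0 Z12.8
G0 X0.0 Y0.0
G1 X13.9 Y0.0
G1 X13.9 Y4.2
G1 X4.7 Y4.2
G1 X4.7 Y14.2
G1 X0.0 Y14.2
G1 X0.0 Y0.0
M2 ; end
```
solid part
  facet normal 0.0000 0.0000 -1.0000
    outer loop
      vertex 13.9 4.2 0.0
      vertex 13.9 0.0 0.0
      vertex 0.0 0.0 0.0
    endloop
  endfacet
  facet normal 0.0000 0.0000 -1.0000
    outer loop
      vertex 4.7 4.2 0.0
      vertex 13.9 4.2 0.0
      vertex 0.0 0.0 0.0
    endloop
  endfacet
  facet normal 0.0000 0.0000 -1.0000
    outer loop
      vertex 4.7 14.2 0.0
      vertex 4.7 4.2 0.0
      vertex 0.0 0.0 0.0
    endloop
  endfacet
  facet normal 0.0000 0.0000 -1.0000
    outer loop
      vertex 0.0 14.2 0.0
      vertex 4.7 14.2 0.0
      vertex 0.0 0.0 0.0
    endloop
  endfacet
  facet normal 0.0000 0.0000 1.0000
    outer loop
      vertex 0.0 0.0 12.8
      vertex 13.9 0.0 12.8
      vertex 13.9 4.2 12.8
    endloop
  endfacet
  facet normal 0.0000 0.0000 1.0000
    outer loop
      vertex 0.0 0.0 12.8
      vertex 13.9 4.2 12.8
      vertex 4.7 4.2 12.8
    endloop
  endfacet
  facet normal 0.0000 0.0000 1.0000
    outer loop
      vertex 0.0 0.0 12.8
      vertex 4.7 4.2 12.8
      vertex 4.7 14.2 12.8
    endloop
  endfacet
  facet normal 0.0000 0.0000 1.0000
    outer loop
      vertex 0.0 0.0 12.8
      vertex 4.7 14.2 12.8
      vertex 0.0 14.2 12.8
    endloop
  endfacet
  facet normal 0.0000 -1.0000 0.0000
    outer loop
      vertex 0.0 0.0 0.0
      vertex 13.9 0.0 0.0
      vertex 13.9 0.0 12.8
    endloop
  endfacet
  facet normal 0.0000 -1.0000 0.0000
    outer loop
      vertex 0.0 0.0 0.0
      vertex 13.9 0.0 12.8
      vertex 0.0 0.0 12.8
    endloop
  endfacet
  facet normal 1.0000 0.0000 0.0000
    outer loop
      vertex 13.9 0.0 0.0
      vertex 13.9 4.2 0.0
      vertex 13.9 4.2 12.8
    endloop
  endfacet
  facet normal 1.0000 0.0000 0.0000
    outer loop
      vertex 13.9 0.0 0.0
      vertex 13.9 4.2 12.8
      vertex 13.9 0.0 12.8
    endloop
  endfacet
  facet normal 0.0000 1.0000 0.0000
    outer loop
      vertex 13.9 4.2 0.0
      vertex 4.7 4.2 0.0
      vertex 4.7 4.2 12.8
    endloop
  endfacet
  facet normal 0.0000 1.0000 0.0000
    outer loop
      vertex 13.9 4.2 0.0
      vertex 4.7 4.2 12.8
      vertex 13.9 4.2 12.8
    endloop
  endfacet
  facet normal 1.0000 0.0000 0.0000
    outer loop
      vertex 4.7 4.2 0.0
      vertex 4.7 14.2 0.0
      vertex 4.7 14.2 12.8
    endloop
  endfacet
  facet normal 1.0000 0.0000 0.0000
    outer loop
      vertex 4.7 4.2 0.0
      vertex 4.7 14.2 12.8
      vertex 4.7 4.2 12.8
    endloop
  endfacet
  facet normal 0.0000 1.0000 0.0000
    outer loop
      vertex 4.7 14.2 0.0
      vertex 0.0 14.2 0.0
      vertex 0.0 14.2 12.8
    endloop
  endfacet
  facet normal 0.0000 1.0000 0.0000
    outer loop
      vertex 4.7 14.2 0.0
      vertex 0.0 14.2 12.8
      vertex 4.7 14.2 12.8
    endloop
  endfacet
  facet normal -1.0000 0.0000 0.0000
    outer loop
      vertex 0.0 14.2 0.0
      vertex 0.0 0.0 0.0
      vertex 0.0 0.0 12.8
    endloop
  endfacet
  facet normal -1.0000 0.0000 0.0000
    outer loop
      vertex 0.0 14.2 0.0
      vertex 0.0 0.0 12.8
      vertex 0.0 14.2 12.8
    endloop
  endfacet
endsolid part

The G0 Z moves step by Δz≈2.6 mm. Every layer's G1 loop is the same polygon, so the solid is a straight extrusion of it from z=0 to z≈12.8. Closing with flat bottom and top caps and triangulating gives 20 facets — an L-shaped prism: outer 13.9 × 14.2 mm, arm thicknesses ≈ 4.2 mm (horizontal) and 4.7 mm (vertical), extruded 12.8 mm in z.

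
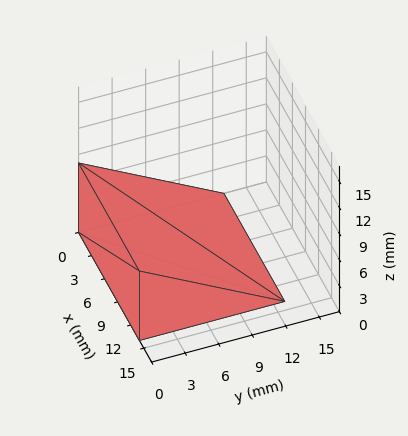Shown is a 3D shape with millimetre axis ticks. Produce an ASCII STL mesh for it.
Reading the render: the shape is a wedge (ramp): 14 × 13 mm base, rising to 8 mm along the y=0 edge and sloping linearly to z=0 at y=13 (dimensions read to the nearest mm from the axis ticks). For the STL, each face is triangulated and given an outward normal.

solid part
  facet normal 0.0000 0.0000 -1.0000
    outer loop
      vertex 14.0 13.0 0.0
      vertex 14.0 0.0 0.0
      vertex 0.0 0.0 0.0
    endloop
  endfacet
  facet normal 0.0000 0.0000 -1.0000
    outer loop
      vertex 0.0 13.0 0.0
      vertex 14.0 13.0 0.0
      vertex 0.0 0.0 0.0
    endloop
  endfacet
  facet normal 0.0000 -1.0000 0.0000
    outer loop
      vertex 0.0 0.0 0.0
      vertex 14.0 0.0 0.0
      vertex 14.0 0.0 8.0
    endloop
  endfacet
  facet normal 0.0000 -1.0000 0.0000
    outer loop
      vertex 0.0 0.0 0.0
      vertex 14.0 0.0 8.0
      vertex 0.0 0.0 8.0
    endloop
  endfacet
  facet normal 0.0000 0.5241 0.8517
    outer loop
      vertex 0.0 0.0 8.0
      vertex 14.0 0.0 8.0
      vertex 14.0 13.0 0.0
    endloop
  endfacet
  facet normal 0.0000 0.5241 0.8517
    outer loop
      vertex 0.0 0.0 8.0
      vertex 14.0 13.0 0.0
      vertex 0.0 13.0 0.0
    endloop
  endfacet
  facet normal -1.0000 0.0000 0.0000
    outer loop
      vertex 0.0 0.0 8.0
      vertex 0.0 13.0 0.0
      vertex 0.0 0.0 0.0
    endloop
  endfacet
  facet normal 1.0000 0.0000 0.0000
    outer loop
      vertex 14.0 0.0 0.0
      vertex 14.0 13.0 0.0
      vertex 14.0 0.0 8.0
    endloop
  endfacet
endsolid part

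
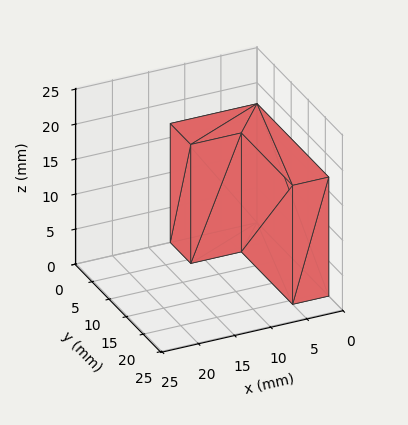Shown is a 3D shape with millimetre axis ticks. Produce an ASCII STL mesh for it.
Reading the render: the shape is an L-shaped prism: outer 12 × 21 mm, arm thicknesses ≈ 6 mm (horizontal) and 5 mm (vertical), extruded 17 mm in z (dimensions read to the nearest mm from the axis ticks). For the STL, each face is triangulated and given an outward normal.

solid part
  facet normal 0.0000 0.0000 -1.0000
    outer loop
      vertex 12.000 6.000 0.000
      vertex 12.000 0.000 0.000
      vertex 0.000 0.000 0.000
    endloop
  endfacet
  facet normal 0.0000 0.0000 -1.0000
    outer loop
      vertex 5.000 6.000 0.000
      vertex 12.000 6.000 0.000
      vertex 0.000 0.000 0.000
    endloop
  endfacet
  facet normal 0.0000 0.0000 -1.0000
    outer loop
      vertex 5.000 21.000 0.000
      vertex 5.000 6.000 0.000
      vertex 0.000 0.000 0.000
    endloop
  endfacet
  facet normal 0.0000 0.0000 -1.0000
    outer loop
      vertex 0.000 21.000 0.000
      vertex 5.000 21.000 0.000
      vertex 0.000 0.000 0.000
    endloop
  endfacet
  facet normal 0.0000 0.0000 1.0000
    outer loop
      vertex 0.000 0.000 17.000
      vertex 12.000 0.000 17.000
      vertex 12.000 6.000 17.000
    endloop
  endfacet
  facet normal 0.0000 0.0000 1.0000
    outer loop
      vertex 0.000 0.000 17.000
      vertex 12.000 6.000 17.000
      vertex 5.000 6.000 17.000
    endloop
  endfacet
  facet normal 0.0000 0.0000 1.0000
    outer loop
      vertex 0.000 0.000 17.000
      vertex 5.000 6.000 17.000
      vertex 5.000 21.000 17.000
    endloop
  endfacet
  facet normal 0.0000 0.0000 1.0000
    outer loop
      vertex 0.000 0.000 17.000
      vertex 5.000 21.000 17.000
      vertex 0.000 21.000 17.000
    endloop
  endfacet
  facet normal 0.0000 -1.0000 0.0000
    outer loop
      vertex 0.000 0.000 0.000
      vertex 12.000 0.000 0.000
      vertex 12.000 0.000 17.000
    endloop
  endfacet
  facet normal 0.0000 -1.0000 0.0000
    outer loop
      vertex 0.000 0.000 0.000
      vertex 12.000 0.000 17.000
      vertex 0.000 0.000 17.000
    endloop
  endfacet
  facet normal 1.0000 0.0000 0.0000
    outer loop
      vertex 12.000 0.000 0.000
      vertex 12.000 6.000 0.000
      vertex 12.000 6.000 17.000
    endloop
  endfacet
  facet normal 1.0000 0.0000 0.0000
    outer loop
      vertex 12.000 0.000 0.000
      vertex 12.000 6.000 17.000
      vertex 12.000 0.000 17.000
    endloop
  endfacet
  facet normal 0.0000 1.0000 0.0000
    outer loop
      vertex 12.000 6.000 0.000
      vertex 5.000 6.000 0.000
      vertex 5.000 6.000 17.000
    endloop
  endfacet
  facet normal 0.0000 1.0000 0.0000
    outer loop
      vertex 12.000 6.000 0.000
      vertex 5.000 6.000 17.000
      vertex 12.000 6.000 17.000
    endloop
  endfacet
  facet normal 1.0000 0.0000 0.0000
    outer loop
      vertex 5.000 6.000 0.000
      vertex 5.000 21.000 0.000
      vertex 5.000 21.000 17.000
    endloop
  endfacet
  facet normal 1.0000 0.0000 0.0000
    outer loop
      vertex 5.000 6.000 0.000
      vertex 5.000 21.000 17.000
      vertex 5.000 6.000 17.000
    endloop
  endfacet
  facet normal 0.0000 1.0000 0.0000
    outer loop
      vertex 5.000 21.000 0.000
      vertex 0.000 21.000 0.000
      vertex 0.000 21.000 17.000
    endloop
  endfacet
  facet normal 0.0000 1.0000 0.0000
    outer loop
      vertex 5.000 21.000 0.000
      vertex 0.000 21.000 17.000
      vertex 5.000 21.000 17.000
    endloop
  endfacet
  facet normal -1.0000 0.0000 0.0000
    outer loop
      vertex 0.000 21.000 0.000
      vertex 0.000 0.000 0.000
      vertex 0.000 0.000 17.000
    endloop
  endfacet
  facet normal -1.0000 0.0000 0.0000
    outer loop
      vertex 0.000 21.000 0.000
      vertex 0.000 0.000 17.000
      vertex 0.000 21.000 17.000
    endloop
  endfacet
endsolid part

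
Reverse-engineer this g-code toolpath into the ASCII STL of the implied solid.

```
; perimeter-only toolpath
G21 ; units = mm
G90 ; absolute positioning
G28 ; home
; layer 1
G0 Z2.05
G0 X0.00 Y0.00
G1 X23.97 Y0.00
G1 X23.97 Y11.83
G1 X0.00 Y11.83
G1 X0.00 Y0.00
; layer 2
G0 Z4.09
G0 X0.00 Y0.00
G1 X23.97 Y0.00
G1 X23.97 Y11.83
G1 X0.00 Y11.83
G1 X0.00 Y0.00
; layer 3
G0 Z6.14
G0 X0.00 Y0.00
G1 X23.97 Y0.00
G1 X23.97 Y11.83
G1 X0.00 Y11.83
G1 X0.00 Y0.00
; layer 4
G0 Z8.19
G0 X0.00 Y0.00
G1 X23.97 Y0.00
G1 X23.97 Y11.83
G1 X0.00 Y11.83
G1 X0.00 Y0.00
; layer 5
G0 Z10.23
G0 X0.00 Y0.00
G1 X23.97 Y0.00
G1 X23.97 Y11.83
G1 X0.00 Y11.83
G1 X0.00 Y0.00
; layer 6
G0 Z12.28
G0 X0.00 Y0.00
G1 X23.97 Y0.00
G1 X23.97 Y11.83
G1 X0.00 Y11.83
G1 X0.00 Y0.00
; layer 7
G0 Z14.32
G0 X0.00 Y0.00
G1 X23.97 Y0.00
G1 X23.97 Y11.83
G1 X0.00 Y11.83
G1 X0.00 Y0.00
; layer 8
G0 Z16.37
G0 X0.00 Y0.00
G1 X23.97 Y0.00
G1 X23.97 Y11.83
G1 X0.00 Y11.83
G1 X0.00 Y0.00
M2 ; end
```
solid part
  facet normal 0.0000 0.0000 -1.0000
    outer loop
      vertex 23.97 11.83 0.00
      vertex 23.97 0.00 0.00
      vertex 0.00 0.00 0.00
    endloop
  endfacet
  facet normal 0.0000 0.0000 -1.0000
    outer loop
      vertex 0.00 11.83 0.00
      vertex 23.97 11.83 0.00
      vertex 0.00 0.00 0.00
    endloop
  endfacet
  facet normal 0.0000 0.0000 1.0000
    outer loop
      vertex 0.00 0.00 16.37
      vertex 23.97 0.00 16.37
      vertex 23.97 11.83 16.37
    endloop
  endfacet
  facet normal 0.0000 0.0000 1.0000
    outer loop
      vertex 0.00 0.00 16.37
      vertex 23.97 11.83 16.37
      vertex 0.00 11.83 16.37
    endloop
  endfacet
  facet normal 0.0000 -1.0000 0.0000
    outer loop
      vertex 0.00 0.00 0.00
      vertex 23.97 0.00 0.00
      vertex 23.97 0.00 16.37
    endloop
  endfacet
  facet normal 0.0000 -1.0000 0.0000
    outer loop
      vertex 0.00 0.00 0.00
      vertex 23.97 0.00 16.37
      vertex 0.00 0.00 16.37
    endloop
  endfacet
  facet normal 0.0000 1.0000 0.0000
    outer loop
      vertex 23.97 11.83 16.37
      vertex 23.97 11.83 0.00
      vertex 0.00 11.83 0.00
    endloop
  endfacet
  facet normal 0.0000 1.0000 0.0000
    outer loop
      vertex 0.00 11.83 16.37
      vertex 23.97 11.83 16.37
      vertex 0.00 11.83 0.00
    endloop
  endfacet
  facet normal -1.0000 0.0000 0.0000
    outer loop
      vertex 0.00 11.83 16.37
      vertex 0.00 11.83 0.00
      vertex 0.00 0.00 0.00
    endloop
  endfacet
  facet normal -1.0000 0.0000 0.0000
    outer loop
      vertex 0.00 0.00 16.37
      vertex 0.00 11.83 16.37
      vertex 0.00 0.00 0.00
    endloop
  endfacet
  facet normal 1.0000 0.0000 0.0000
    outer loop
      vertex 23.97 0.00 0.00
      vertex 23.97 11.83 0.00
      vertex 23.97 11.83 16.37
    endloop
  endfacet
  facet normal 1.0000 0.0000 0.0000
    outer loop
      vertex 23.97 0.00 0.00
      vertex 23.97 11.83 16.37
      vertex 23.97 0.00 16.37
    endloop
  endfacet
endsolid part

The G0 Z moves step by Δz≈2.05 mm. Every layer's G1 loop is the same polygon, so the solid is a straight extrusion of it from z=0 to z≈16.4. Closing with flat bottom and top caps and triangulating gives 12 facets — a rectangular box, roughly 24 × 11.8 mm footprint and 16.4 mm tall.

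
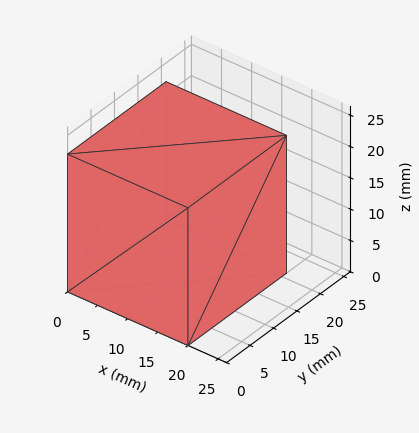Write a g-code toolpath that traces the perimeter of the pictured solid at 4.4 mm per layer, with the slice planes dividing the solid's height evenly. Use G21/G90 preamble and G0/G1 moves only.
Reading the render: the shape is a rectangular box, roughly 20 × 21 mm footprint and 22 mm tall (dimensions read to the nearest mm from the axis ticks). For the g-code, the solid's height is divided into equal slices at the stated Δz and each level perimeter traced with G1 moves after a G0 lift.

; perimeter-only toolpath
G21 ; units = mm
G90 ; absolute positioning
G28 ; home
; layer 1
G0 Z4.4
G0 X0.0 Y0.0
G1 X20.0 Y0.0
G1 X20.0 Y21.0
G1 X0.0 Y21.0
G1 X0.0 Y0.0
; layer 2
G0 Z8.8
G0 X0.0 Y0.0
G1 X20.0 Y0.0
G1 X20.0 Y21.0
G1 X0.0 Y21.0
G1 X0.0 Y0.0
; layer 3
G0 Z13.2
G0 X0.0 Y0.0
G1 X20.0 Y0.0
G1 X20.0 Y21.0
G1 X0.0 Y21.0
G1 X0.0 Y0.0
; layer 4
G0 Z17.6
G0 X0.0 Y0.0
G1 X20.0 Y0.0
G1 X20.0 Y21.0
G1 X0.0 Y21.0
G1 X0.0 Y0.0
; layer 5
G0 Z22.0
G0 X0.0 Y0.0
G1 X20.0 Y0.0
G1 X20.0 Y21.0
G1 X0.0 Y21.0
G1 X0.0 Y0.0
M2 ; end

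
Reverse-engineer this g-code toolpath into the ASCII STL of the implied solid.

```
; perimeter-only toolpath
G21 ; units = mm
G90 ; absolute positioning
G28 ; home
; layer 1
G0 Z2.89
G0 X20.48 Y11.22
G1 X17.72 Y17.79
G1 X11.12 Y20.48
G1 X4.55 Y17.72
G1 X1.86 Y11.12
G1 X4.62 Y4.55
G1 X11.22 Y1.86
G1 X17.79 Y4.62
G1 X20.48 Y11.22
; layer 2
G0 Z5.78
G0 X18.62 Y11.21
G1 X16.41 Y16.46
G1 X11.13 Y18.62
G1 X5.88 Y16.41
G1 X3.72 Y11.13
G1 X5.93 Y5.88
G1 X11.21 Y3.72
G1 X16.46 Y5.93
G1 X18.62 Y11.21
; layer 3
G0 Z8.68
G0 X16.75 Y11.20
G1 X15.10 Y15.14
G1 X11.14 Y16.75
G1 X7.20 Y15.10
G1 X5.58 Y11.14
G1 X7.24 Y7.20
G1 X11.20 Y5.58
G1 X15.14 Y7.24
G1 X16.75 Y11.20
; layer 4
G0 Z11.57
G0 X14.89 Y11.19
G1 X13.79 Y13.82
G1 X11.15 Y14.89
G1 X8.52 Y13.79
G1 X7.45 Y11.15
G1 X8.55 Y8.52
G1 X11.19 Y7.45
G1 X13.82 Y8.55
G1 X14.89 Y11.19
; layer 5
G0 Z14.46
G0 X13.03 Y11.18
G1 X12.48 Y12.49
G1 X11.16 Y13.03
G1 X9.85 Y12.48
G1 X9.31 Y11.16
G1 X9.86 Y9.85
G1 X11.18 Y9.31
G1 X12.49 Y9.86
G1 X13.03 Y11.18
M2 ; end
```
solid part
  facet normal 0.0000 0.0000 -1.0000
    outer loop
      vertex 11.11 22.34 0.00
      vertex 19.03 19.11 0.00
      vertex 22.34 11.23 0.00
    endloop
  endfacet
  facet normal 0.0000 0.0000 -1.0000
    outer loop
      vertex 3.23 19.03 0.00
      vertex 11.11 22.34 0.00
      vertex 22.34 11.23 0.00
    endloop
  endfacet
  facet normal 0.0000 0.0000 -1.0000
    outer loop
      vertex 0.00 11.11 0.00
      vertex 3.23 19.03 0.00
      vertex 22.34 11.23 0.00
    endloop
  endfacet
  facet normal 0.0000 0.0000 -1.0000
    outer loop
      vertex 3.31 3.23 0.00
      vertex 0.00 11.11 0.00
      vertex 22.34 11.23 0.00
    endloop
  endfacet
  facet normal 0.0000 0.0000 -1.0000
    outer loop
      vertex 11.23 0.00 0.00
      vertex 3.31 3.23 0.00
      vertex 22.34 11.23 0.00
    endloop
  endfacet
  facet normal 0.0000 0.0000 -1.0000
    outer loop
      vertex 19.11 3.31 0.00
      vertex 11.23 0.00 0.00
      vertex 22.34 11.23 0.00
    endloop
  endfacet
  facet normal 0.7924 0.3328 0.5113
    outer loop
      vertex 22.34 11.23 0.00
      vertex 19.03 19.11 0.00
      vertex 11.17 11.17 17.35
    endloop
  endfacet
  facet normal 0.3246 0.7958 0.5112
    outer loop
      vertex 19.03 19.11 0.00
      vertex 11.11 22.34 0.00
      vertex 11.17 11.17 17.35
    endloop
  endfacet
  facet normal -0.3328 0.7924 0.5113
    outer loop
      vertex 11.11 22.34 0.00
      vertex 3.23 19.03 0.00
      vertex 11.17 11.17 17.35
    endloop
  endfacet
  facet normal -0.7958 0.3246 0.5112
    outer loop
      vertex 3.23 19.03 0.00
      vertex 0.00 11.11 0.00
      vertex 11.17 11.17 17.35
    endloop
  endfacet
  facet normal -0.7924 -0.3328 0.5113
    outer loop
      vertex 0.00 11.11 0.00
      vertex 3.31 3.23 0.00
      vertex 11.17 11.17 17.35
    endloop
  endfacet
  facet normal -0.3246 -0.7958 0.5112
    outer loop
      vertex 3.31 3.23 0.00
      vertex 11.23 0.00 0.00
      vertex 11.17 11.17 17.35
    endloop
  endfacet
  facet normal 0.3328 -0.7924 0.5113
    outer loop
      vertex 11.23 0.00 0.00
      vertex 19.11 3.31 0.00
      vertex 11.17 11.17 17.35
    endloop
  endfacet
  facet normal 0.7958 -0.3246 0.5112
    outer loop
      vertex 19.11 3.31 0.00
      vertex 22.34 11.23 0.00
      vertex 11.17 11.17 17.35
    endloop
  endfacet
endsolid part

The G0 Z moves step by Δz≈2.89 mm. The G1 loops shrink linearly with z, so the solid tapers from its base footprint up to z≈17.4. Closing with a flat bottom cap and the tapered top and triangulating gives 14 facets — a regular 8-sided pyramid, base circumscribed radius ≈ 11.2 mm, apex at z ≈ 17.4 mm.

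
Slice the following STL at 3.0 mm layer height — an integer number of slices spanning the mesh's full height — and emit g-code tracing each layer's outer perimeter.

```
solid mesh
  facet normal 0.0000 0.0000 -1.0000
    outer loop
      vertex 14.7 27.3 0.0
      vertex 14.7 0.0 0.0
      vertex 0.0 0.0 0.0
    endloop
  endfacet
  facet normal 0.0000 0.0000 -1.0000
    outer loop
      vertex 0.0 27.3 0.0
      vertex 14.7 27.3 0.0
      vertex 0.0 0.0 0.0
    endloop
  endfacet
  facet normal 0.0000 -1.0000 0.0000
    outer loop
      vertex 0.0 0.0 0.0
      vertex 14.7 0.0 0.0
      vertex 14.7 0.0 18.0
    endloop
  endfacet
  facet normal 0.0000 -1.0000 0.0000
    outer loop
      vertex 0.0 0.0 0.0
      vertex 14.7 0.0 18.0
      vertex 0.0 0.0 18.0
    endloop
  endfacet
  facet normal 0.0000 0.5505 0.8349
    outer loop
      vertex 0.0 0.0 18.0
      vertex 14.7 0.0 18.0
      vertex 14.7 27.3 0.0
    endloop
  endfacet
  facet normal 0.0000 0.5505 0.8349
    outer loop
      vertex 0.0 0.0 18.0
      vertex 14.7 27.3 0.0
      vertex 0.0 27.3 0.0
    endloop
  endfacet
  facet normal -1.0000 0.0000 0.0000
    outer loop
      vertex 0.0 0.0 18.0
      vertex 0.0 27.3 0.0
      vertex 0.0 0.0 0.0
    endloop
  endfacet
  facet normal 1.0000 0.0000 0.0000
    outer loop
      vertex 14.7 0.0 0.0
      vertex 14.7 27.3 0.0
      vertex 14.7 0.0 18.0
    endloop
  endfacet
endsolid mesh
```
; perimeter-only toolpath
G21 ; units = mm
G90 ; absolute positioning
G28 ; home
; layer 1
G0 Z3.0
G0 X0.0 Y0.0
G1 X14.7 Y0.0
G1 X14.7 Y22.8
G1 X0.0 Y22.8
G1 X0.0 Y0.0
; layer 2
G0 Z6.0
G0 X0.0 Y0.0
G1 X14.7 Y0.0
G1 X14.7 Y18.2
G1 X0.0 Y18.2
G1 X0.0 Y0.0
; layer 3
G0 Z9.0
G0 X0.0 Y0.0
G1 X14.7 Y0.0
G1 X14.7 Y13.7
G1 X0.0 Y13.7
G1 X0.0 Y0.0
; layer 4
G0 Z12.0
G0 X0.0 Y0.0
G1 X14.7 Y0.0
G1 X14.7 Y9.1
G1 X0.0 Y9.1
G1 X0.0 Y0.0
; layer 5
G0 Z15.0
G0 X0.0 Y0.0
G1 X14.7 Y0.0
G1 X14.7 Y4.5
G1 X0.0 Y4.5
G1 X0.0 Y0.0
M2 ; end

The solid is a wedge (ramp): 14.7 × 27.3 mm base, rising to 18 mm along the y=0 edge and sloping linearly to z=0 at y=27.3. Slicing at Δz = 3.0 mm — 6 equal slices spanning the solid's height, so layer i sits at z = i·h/6 — gives 5 non-empty perimeters. Each is a 4-segment closed polygon; G0 lifts to the layer z and rapids to the start vertex, then G1 traces the edges. The cross-section shrinks linearly with z (the slice at the apex is degenerate and omitted).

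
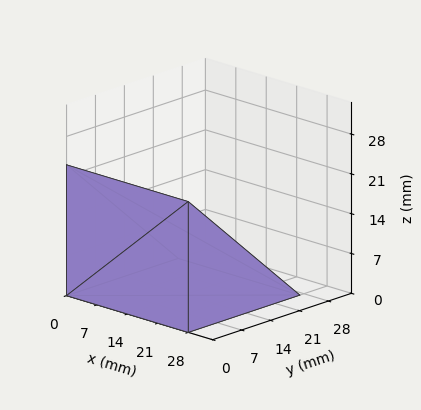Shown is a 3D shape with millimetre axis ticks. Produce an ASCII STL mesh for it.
Reading the render: the shape is a wedge (ramp): 28 × 27 mm base, rising to 23 mm along the y=0 edge and sloping linearly to z=0 at y=27 (dimensions read to the nearest mm from the axis ticks). For the STL, each face is triangulated and given an outward normal.

solid part
  facet normal 0.0000 0.0000 -1.0000
    outer loop
      vertex 28.0 27.0 0.0
      vertex 28.0 0.0 0.0
      vertex 0.0 0.0 0.0
    endloop
  endfacet
  facet normal 0.0000 0.0000 -1.0000
    outer loop
      vertex 0.0 27.0 0.0
      vertex 28.0 27.0 0.0
      vertex 0.0 0.0 0.0
    endloop
  endfacet
  facet normal 0.0000 -1.0000 0.0000
    outer loop
      vertex 0.0 0.0 0.0
      vertex 28.0 0.0 0.0
      vertex 28.0 0.0 23.0
    endloop
  endfacet
  facet normal 0.0000 -1.0000 0.0000
    outer loop
      vertex 0.0 0.0 0.0
      vertex 28.0 0.0 23.0
      vertex 0.0 0.0 23.0
    endloop
  endfacet
  facet normal 0.0000 0.6485 0.7612
    outer loop
      vertex 0.0 0.0 23.0
      vertex 28.0 0.0 23.0
      vertex 28.0 27.0 0.0
    endloop
  endfacet
  facet normal 0.0000 0.6485 0.7612
    outer loop
      vertex 0.0 0.0 23.0
      vertex 28.0 27.0 0.0
      vertex 0.0 27.0 0.0
    endloop
  endfacet
  facet normal -1.0000 0.0000 0.0000
    outer loop
      vertex 0.0 0.0 23.0
      vertex 0.0 27.0 0.0
      vertex 0.0 0.0 0.0
    endloop
  endfacet
  facet normal 1.0000 0.0000 0.0000
    outer loop
      vertex 28.0 0.0 0.0
      vertex 28.0 27.0 0.0
      vertex 28.0 0.0 23.0
    endloop
  endfacet
endsolid part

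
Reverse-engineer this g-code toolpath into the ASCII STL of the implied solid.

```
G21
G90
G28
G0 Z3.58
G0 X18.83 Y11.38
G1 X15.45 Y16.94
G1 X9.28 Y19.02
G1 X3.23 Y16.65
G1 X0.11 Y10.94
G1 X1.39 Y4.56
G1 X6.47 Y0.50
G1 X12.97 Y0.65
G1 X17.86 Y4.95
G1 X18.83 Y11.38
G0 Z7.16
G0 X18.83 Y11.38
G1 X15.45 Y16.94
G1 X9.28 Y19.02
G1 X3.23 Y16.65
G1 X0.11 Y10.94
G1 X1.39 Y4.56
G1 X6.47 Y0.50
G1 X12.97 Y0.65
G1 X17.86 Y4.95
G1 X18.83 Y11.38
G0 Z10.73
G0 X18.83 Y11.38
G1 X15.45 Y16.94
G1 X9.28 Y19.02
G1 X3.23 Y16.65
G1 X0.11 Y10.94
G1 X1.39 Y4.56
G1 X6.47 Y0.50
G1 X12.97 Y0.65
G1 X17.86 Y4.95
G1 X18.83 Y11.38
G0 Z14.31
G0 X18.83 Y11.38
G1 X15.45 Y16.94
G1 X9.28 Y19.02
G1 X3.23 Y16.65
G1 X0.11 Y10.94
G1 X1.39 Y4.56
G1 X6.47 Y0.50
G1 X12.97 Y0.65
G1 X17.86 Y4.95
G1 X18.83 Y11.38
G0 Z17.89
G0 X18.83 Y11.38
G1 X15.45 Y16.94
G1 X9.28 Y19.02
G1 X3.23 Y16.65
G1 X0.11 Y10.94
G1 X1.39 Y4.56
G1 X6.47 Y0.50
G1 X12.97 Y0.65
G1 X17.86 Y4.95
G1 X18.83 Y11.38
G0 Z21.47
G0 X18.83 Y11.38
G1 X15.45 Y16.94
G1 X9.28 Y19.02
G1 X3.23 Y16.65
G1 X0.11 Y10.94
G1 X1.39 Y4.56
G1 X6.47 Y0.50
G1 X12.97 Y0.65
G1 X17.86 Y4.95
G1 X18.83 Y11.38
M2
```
solid part
  facet normal 0.0000 0.0000 -1.0000
    outer loop
      vertex 9.28 19.02 0.00
      vertex 15.45 16.94 0.00
      vertex 18.83 11.38 0.00
    endloop
  endfacet
  facet normal 0.0000 0.0000 -1.0000
    outer loop
      vertex 3.23 16.65 0.00
      vertex 9.28 19.02 0.00
      vertex 18.83 11.38 0.00
    endloop
  endfacet
  facet normal 0.0000 0.0000 -1.0000
    outer loop
      vertex 0.11 10.94 0.00
      vertex 3.23 16.65 0.00
      vertex 18.83 11.38 0.00
    endloop
  endfacet
  facet normal 0.0000 0.0000 -1.0000
    outer loop
      vertex 1.39 4.56 0.00
      vertex 0.11 10.94 0.00
      vertex 18.83 11.38 0.00
    endloop
  endfacet
  facet normal 0.0000 0.0000 -1.0000
    outer loop
      vertex 6.47 0.50 0.00
      vertex 1.39 4.56 0.00
      vertex 18.83 11.38 0.00
    endloop
  endfacet
  facet normal 0.0000 0.0000 -1.0000
    outer loop
      vertex 12.97 0.65 0.00
      vertex 6.47 0.50 0.00
      vertex 18.83 11.38 0.00
    endloop
  endfacet
  facet normal 0.0000 0.0000 -1.0000
    outer loop
      vertex 17.86 4.95 0.00
      vertex 12.97 0.65 0.00
      vertex 18.83 11.38 0.00
    endloop
  endfacet
  facet normal 0.0000 0.0000 1.0000
    outer loop
      vertex 18.83 11.38 21.47
      vertex 15.45 16.94 21.47
      vertex 9.28 19.02 21.47
    endloop
  endfacet
  facet normal 0.0000 0.0000 1.0000
    outer loop
      vertex 18.83 11.38 21.47
      vertex 9.28 19.02 21.47
      vertex 3.23 16.65 21.47
    endloop
  endfacet
  facet normal 0.0000 0.0000 1.0000
    outer loop
      vertex 18.83 11.38 21.47
      vertex 3.23 16.65 21.47
      vertex 0.11 10.94 21.47
    endloop
  endfacet
  facet normal 0.0000 0.0000 1.0000
    outer loop
      vertex 18.83 11.38 21.47
      vertex 0.11 10.94 21.47
      vertex 1.39 4.56 21.47
    endloop
  endfacet
  facet normal 0.0000 0.0000 1.0000
    outer loop
      vertex 18.83 11.38 21.47
      vertex 1.39 4.56 21.47
      vertex 6.47 0.50 21.47
    endloop
  endfacet
  facet normal 0.0000 0.0000 1.0000
    outer loop
      vertex 18.83 11.38 21.47
      vertex 6.47 0.50 21.47
      vertex 12.97 0.65 21.47
    endloop
  endfacet
  facet normal 0.0000 0.0000 1.0000
    outer loop
      vertex 18.83 11.38 21.47
      vertex 12.97 0.65 21.47
      vertex 17.86 4.95 21.47
    endloop
  endfacet
  facet normal 0.8545 0.5195 0.0000
    outer loop
      vertex 18.83 11.38 0.00
      vertex 15.45 16.94 0.00
      vertex 15.45 16.94 21.47
    endloop
  endfacet
  facet normal 0.8545 0.5195 0.0000
    outer loop
      vertex 18.83 11.38 0.00
      vertex 15.45 16.94 21.47
      vertex 18.83 11.38 21.47
    endloop
  endfacet
  facet normal 0.3195 0.9476 0.0000
    outer loop
      vertex 15.45 16.94 0.00
      vertex 9.28 19.02 0.00
      vertex 9.28 19.02 21.47
    endloop
  endfacet
  facet normal 0.3195 0.9476 0.0000
    outer loop
      vertex 15.45 16.94 0.00
      vertex 9.28 19.02 21.47
      vertex 15.45 16.94 21.47
    endloop
  endfacet
  facet normal -0.3647 0.9311 0.0000
    outer loop
      vertex 9.28 19.02 0.00
      vertex 3.23 16.65 0.00
      vertex 3.23 16.65 21.47
    endloop
  endfacet
  facet normal -0.3647 0.9311 0.0000
    outer loop
      vertex 9.28 19.02 0.00
      vertex 3.23 16.65 21.47
      vertex 9.28 19.02 21.47
    endloop
  endfacet
  facet normal -0.8775 0.4795 0.0000
    outer loop
      vertex 3.23 16.65 0.00
      vertex 0.11 10.94 0.00
      vertex 0.11 10.94 21.47
    endloop
  endfacet
  facet normal -0.8775 0.4795 0.0000
    outer loop
      vertex 3.23 16.65 0.00
      vertex 0.11 10.94 21.47
      vertex 3.23 16.65 21.47
    endloop
  endfacet
  facet normal -0.9805 -0.1967 0.0000
    outer loop
      vertex 0.11 10.94 0.00
      vertex 1.39 4.56 0.00
      vertex 1.39 4.56 21.47
    endloop
  endfacet
  facet normal -0.9805 -0.1967 0.0000
    outer loop
      vertex 0.11 10.94 0.00
      vertex 1.39 4.56 21.47
      vertex 0.11 10.94 21.47
    endloop
  endfacet
  facet normal -0.6243 -0.7812 0.0000
    outer loop
      vertex 1.39 4.56 0.00
      vertex 6.47 0.50 0.00
      vertex 6.47 0.50 21.47
    endloop
  endfacet
  facet normal -0.6243 -0.7812 0.0000
    outer loop
      vertex 1.39 4.56 0.00
      vertex 6.47 0.50 21.47
      vertex 1.39 4.56 21.47
    endloop
  endfacet
  facet normal 0.0231 -0.9997 0.0000
    outer loop
      vertex 6.47 0.50 0.00
      vertex 12.97 0.65 0.00
      vertex 12.97 0.65 21.47
    endloop
  endfacet
  facet normal 0.0231 -0.9997 0.0000
    outer loop
      vertex 6.47 0.50 0.00
      vertex 12.97 0.65 21.47
      vertex 6.47 0.50 21.47
    endloop
  endfacet
  facet normal 0.6604 -0.7510 0.0000
    outer loop
      vertex 12.97 0.65 0.00
      vertex 17.86 4.95 0.00
      vertex 17.86 4.95 21.47
    endloop
  endfacet
  facet normal 0.6604 -0.7510 0.0000
    outer loop
      vertex 12.97 0.65 0.00
      vertex 17.86 4.95 21.47
      vertex 12.97 0.65 21.47
    endloop
  endfacet
  facet normal 0.9888 -0.1492 0.0000
    outer loop
      vertex 17.86 4.95 0.00
      vertex 18.83 11.38 0.00
      vertex 18.83 11.38 21.47
    endloop
  endfacet
  facet normal 0.9888 -0.1492 0.0000
    outer loop
      vertex 17.86 4.95 0.00
      vertex 18.83 11.38 21.47
      vertex 17.86 4.95 21.47
    endloop
  endfacet
endsolid part

The G0 Z moves step by Δz≈3.58 mm. Every layer's G1 loop is the same polygon, so the solid is a straight extrusion of it from z=0 to z≈21.5. Closing with flat bottom and top caps and triangulating gives 32 facets — a regular 9-sided prism (a cylinder approximated with 9 flat sides), circumscribed radius ≈ 9.51 mm, height ≈ 21.5 mm.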